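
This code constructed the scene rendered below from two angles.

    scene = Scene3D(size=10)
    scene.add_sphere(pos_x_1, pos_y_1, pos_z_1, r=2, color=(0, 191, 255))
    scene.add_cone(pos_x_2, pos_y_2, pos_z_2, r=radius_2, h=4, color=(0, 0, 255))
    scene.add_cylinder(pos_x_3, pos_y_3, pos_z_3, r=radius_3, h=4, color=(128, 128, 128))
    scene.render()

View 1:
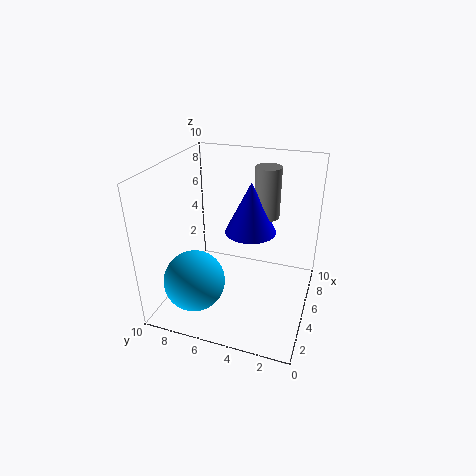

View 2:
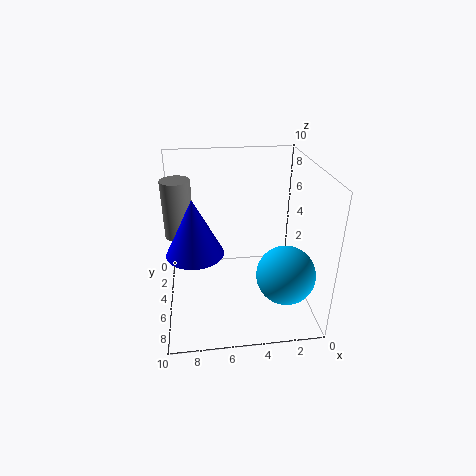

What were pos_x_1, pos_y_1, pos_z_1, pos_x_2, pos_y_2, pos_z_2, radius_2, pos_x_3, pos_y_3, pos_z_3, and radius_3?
pos_x_1 = 2, pos_y_1 = 7, pos_z_1 = 3, pos_x_2 = 8, pos_y_2 = 5, pos_z_2 = 4, radius_2 = 2, pos_x_3 = 9, pos_y_3 = 4, pos_z_3 = 5, radius_3 = 1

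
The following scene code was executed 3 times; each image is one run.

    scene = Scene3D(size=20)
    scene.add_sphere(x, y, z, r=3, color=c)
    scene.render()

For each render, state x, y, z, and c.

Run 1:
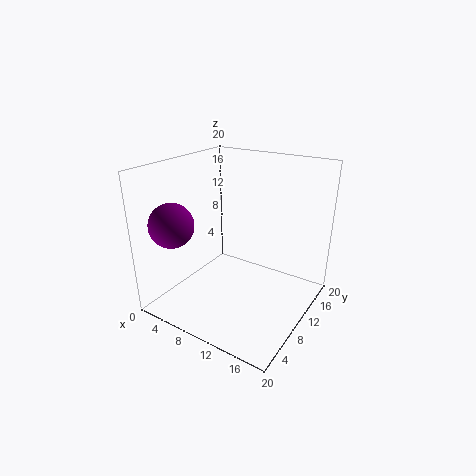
x = 3.5; y = 4; z = 12.5; c = 'purple'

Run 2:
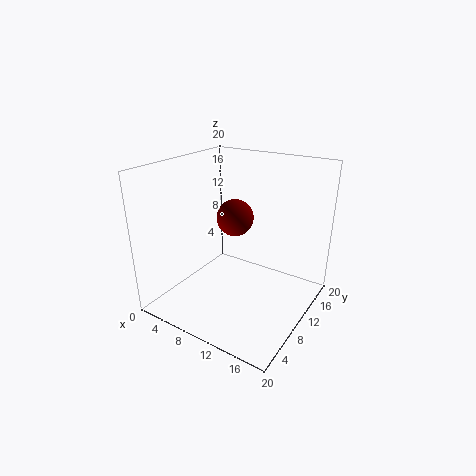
x = 5.25; y = 16.5; z = 9.75; c = 'maroon'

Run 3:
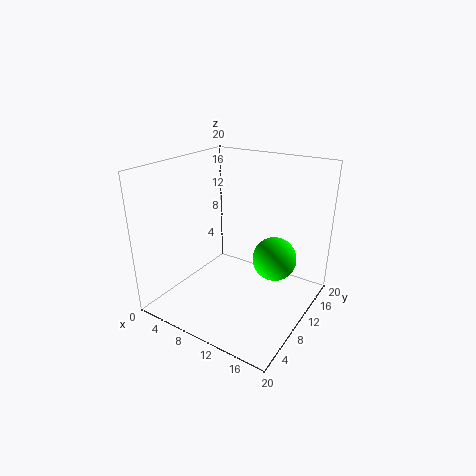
x = 15; y = 11.5; z = 7.5; c = 'lime'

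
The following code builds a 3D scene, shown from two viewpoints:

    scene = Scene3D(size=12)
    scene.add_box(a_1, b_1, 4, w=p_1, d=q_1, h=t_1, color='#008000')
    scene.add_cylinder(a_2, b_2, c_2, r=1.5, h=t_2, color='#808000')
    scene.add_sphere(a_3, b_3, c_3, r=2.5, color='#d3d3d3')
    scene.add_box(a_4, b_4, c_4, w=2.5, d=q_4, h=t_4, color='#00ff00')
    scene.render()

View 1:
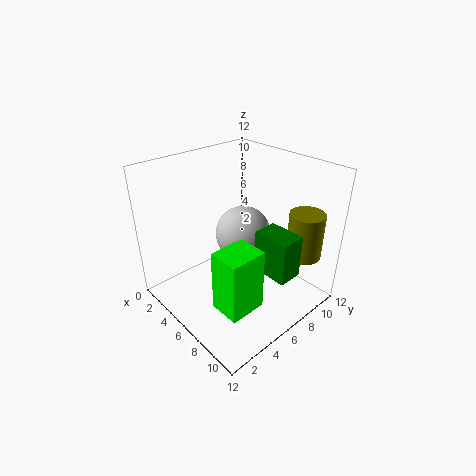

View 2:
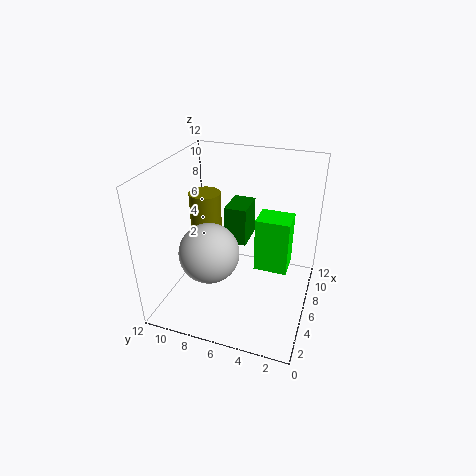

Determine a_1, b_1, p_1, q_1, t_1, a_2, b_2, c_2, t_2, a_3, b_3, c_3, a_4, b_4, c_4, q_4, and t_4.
a_1 = 8, b_1 = 6, p_1 = 3, q_1 = 2, t_1 = 3.5, a_2 = 9.5, b_2 = 10.5, c_2 = 4, t_2 = 4, a_3 = 4.5, b_3 = 8, c_3 = 5, a_4 = 7.5, b_4 = 2, c_4 = 2, q_4 = 3, t_4 = 5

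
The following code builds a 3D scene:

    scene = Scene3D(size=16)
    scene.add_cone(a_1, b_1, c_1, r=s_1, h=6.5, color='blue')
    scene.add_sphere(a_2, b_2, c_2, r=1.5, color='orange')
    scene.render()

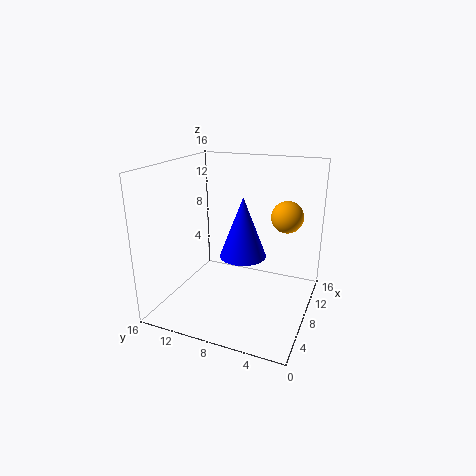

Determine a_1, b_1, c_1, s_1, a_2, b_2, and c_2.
a_1 = 7, b_1 = 7, c_1 = 6.5, s_1 = 2.5, a_2 = 5.5, b_2 = 2, c_2 = 12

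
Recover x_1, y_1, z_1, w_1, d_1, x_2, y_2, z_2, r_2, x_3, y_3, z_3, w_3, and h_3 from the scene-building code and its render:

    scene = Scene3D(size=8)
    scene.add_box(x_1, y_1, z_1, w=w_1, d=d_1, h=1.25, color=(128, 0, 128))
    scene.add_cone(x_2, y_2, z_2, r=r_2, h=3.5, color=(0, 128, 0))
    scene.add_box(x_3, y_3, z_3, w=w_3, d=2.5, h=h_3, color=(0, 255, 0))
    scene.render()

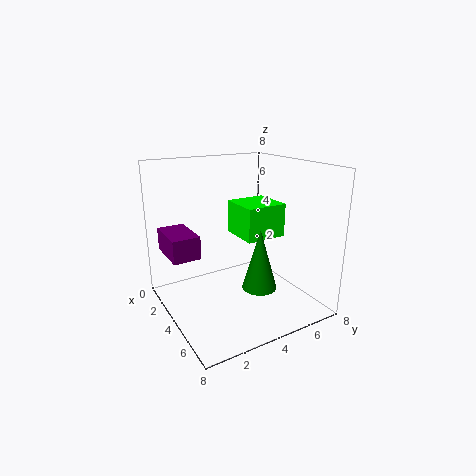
x_1 = 1.5
y_1 = 0.25
z_1 = 3.25
w_1 = 2.5
d_1 = 1.5
x_2 = 4.75
y_2 = 5
z_2 = 1
r_2 = 1
x_3 = 1.5
y_3 = 4.75
z_3 = 3.5
w_3 = 2.5
h_3 = 2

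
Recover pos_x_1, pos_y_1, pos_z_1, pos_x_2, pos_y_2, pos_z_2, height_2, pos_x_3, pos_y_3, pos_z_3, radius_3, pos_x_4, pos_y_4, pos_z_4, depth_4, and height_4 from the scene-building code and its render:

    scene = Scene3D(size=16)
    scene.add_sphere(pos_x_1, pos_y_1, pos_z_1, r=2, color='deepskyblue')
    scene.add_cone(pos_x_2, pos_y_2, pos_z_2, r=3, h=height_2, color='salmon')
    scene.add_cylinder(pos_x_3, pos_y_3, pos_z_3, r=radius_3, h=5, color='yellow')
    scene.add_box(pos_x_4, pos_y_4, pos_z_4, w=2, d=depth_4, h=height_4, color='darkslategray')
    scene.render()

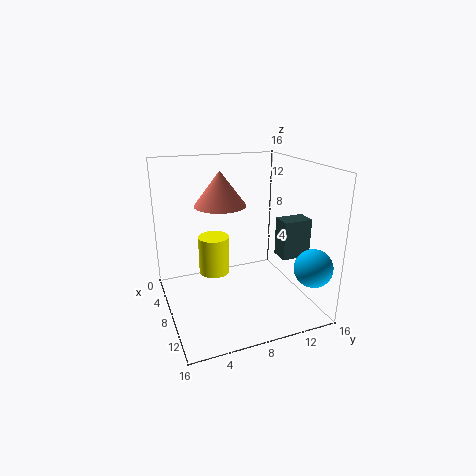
pos_x_1 = 14; pos_y_1 = 14; pos_z_1 = 6; pos_x_2 = 5; pos_y_2 = 7; pos_z_2 = 11; height_2 = 4; pos_x_3 = 2; pos_y_3 = 7; pos_z_3 = 1; radius_3 = 2; pos_x_4 = 11; pos_y_4 = 11; pos_z_4 = 7; depth_4 = 3; height_4 = 4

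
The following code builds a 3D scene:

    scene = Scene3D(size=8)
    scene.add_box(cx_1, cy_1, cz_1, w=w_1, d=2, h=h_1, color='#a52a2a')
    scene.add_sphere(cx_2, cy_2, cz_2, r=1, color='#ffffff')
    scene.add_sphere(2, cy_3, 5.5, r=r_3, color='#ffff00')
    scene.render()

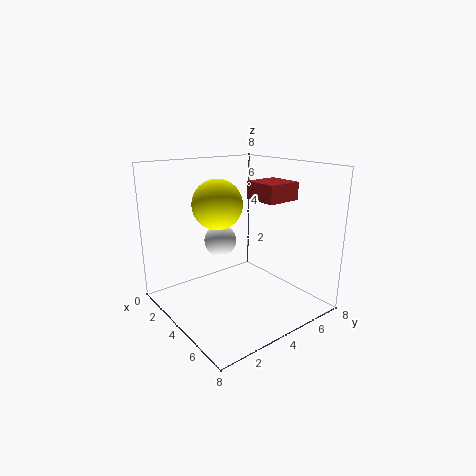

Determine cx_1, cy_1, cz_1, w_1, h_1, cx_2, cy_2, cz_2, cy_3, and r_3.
cx_1 = 3.5, cy_1 = 5, cz_1 = 6, w_1 = 2, h_1 = 1, cx_2 = 1.5, cy_2 = 4.5, cz_2 = 3, cy_3 = 4, r_3 = 1.5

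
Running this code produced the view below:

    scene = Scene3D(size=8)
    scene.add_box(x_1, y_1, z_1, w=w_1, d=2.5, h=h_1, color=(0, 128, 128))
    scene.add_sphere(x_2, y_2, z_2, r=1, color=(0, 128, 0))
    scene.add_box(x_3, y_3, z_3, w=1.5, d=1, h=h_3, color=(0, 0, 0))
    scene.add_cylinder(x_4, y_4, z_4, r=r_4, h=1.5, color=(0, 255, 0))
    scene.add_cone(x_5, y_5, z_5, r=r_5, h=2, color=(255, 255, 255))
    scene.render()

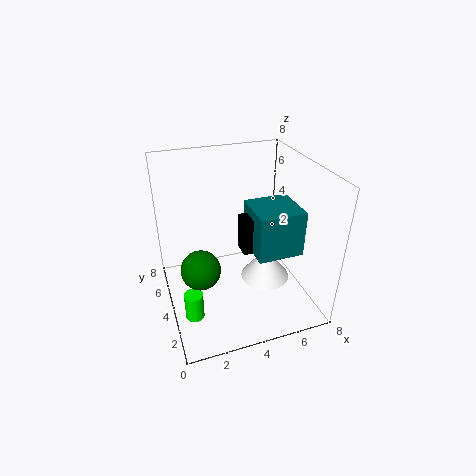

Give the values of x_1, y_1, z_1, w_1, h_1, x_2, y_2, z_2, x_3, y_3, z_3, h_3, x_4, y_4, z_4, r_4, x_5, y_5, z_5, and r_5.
x_1 = 4.5; y_1 = 2; z_1 = 3.5; w_1 = 2.5; h_1 = 2.5; x_2 = 1.5; y_2 = 2.5; z_2 = 3.5; x_3 = 4; y_3 = 3; z_3 = 3.5; h_3 = 2; x_4 = 1; y_4 = 2.5; z_4 = 0.5; r_4 = 0.5; x_5 = 6; y_5 = 4.5; z_5 = 0.5; r_5 = 1.5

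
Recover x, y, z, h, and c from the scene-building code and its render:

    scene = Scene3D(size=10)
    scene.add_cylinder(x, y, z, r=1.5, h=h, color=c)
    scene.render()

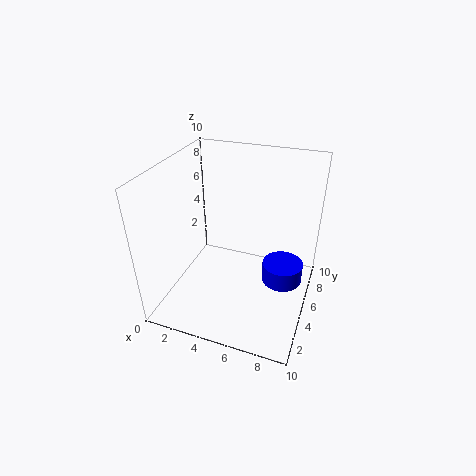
x = 8
y = 6.5
z = 1
h = 1.5
c = 'blue'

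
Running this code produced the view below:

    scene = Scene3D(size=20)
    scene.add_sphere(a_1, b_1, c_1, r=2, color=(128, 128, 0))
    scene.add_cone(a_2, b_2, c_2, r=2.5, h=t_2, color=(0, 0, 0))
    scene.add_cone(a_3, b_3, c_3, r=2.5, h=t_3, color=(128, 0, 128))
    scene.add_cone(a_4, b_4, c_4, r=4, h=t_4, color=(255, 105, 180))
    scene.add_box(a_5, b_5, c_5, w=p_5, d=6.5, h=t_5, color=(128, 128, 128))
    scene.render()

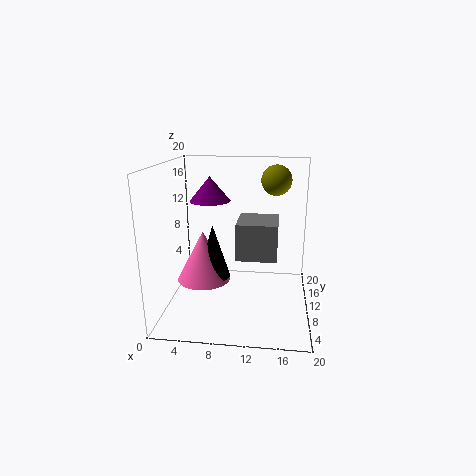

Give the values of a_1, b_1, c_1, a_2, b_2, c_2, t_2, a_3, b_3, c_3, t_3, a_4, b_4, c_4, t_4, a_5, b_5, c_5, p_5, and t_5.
a_1 = 15, b_1 = 10.5, c_1 = 18, a_2 = 6, b_2 = 12, c_2 = 3, t_2 = 8, a_3 = 7, b_3 = 6.5, c_3 = 16, t_3 = 3, a_4 = 4.5, b_4 = 12, c_4 = 2.5, t_4 = 7.5, a_5 = 9.5, b_5 = 11, c_5 = 6, p_5 = 6, t_5 = 5.5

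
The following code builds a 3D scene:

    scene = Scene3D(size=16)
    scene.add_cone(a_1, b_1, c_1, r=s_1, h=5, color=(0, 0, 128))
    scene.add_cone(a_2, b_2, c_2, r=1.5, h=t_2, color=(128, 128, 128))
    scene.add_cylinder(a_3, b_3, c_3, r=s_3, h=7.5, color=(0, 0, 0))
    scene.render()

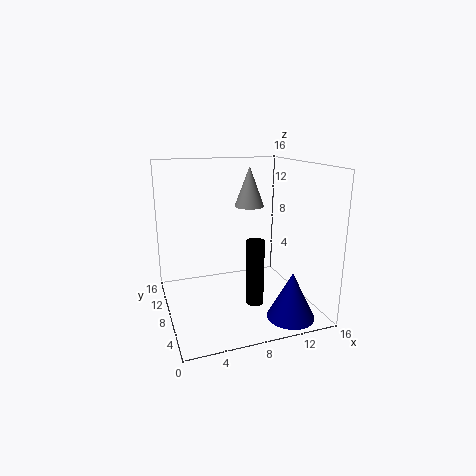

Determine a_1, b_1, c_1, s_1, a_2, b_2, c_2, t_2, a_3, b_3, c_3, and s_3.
a_1 = 12; b_1 = 2.5; c_1 = 0.5; s_1 = 2.5; a_2 = 8.5; b_2 = 6; c_2 = 12; t_2 = 4; a_3 = 9.5; b_3 = 6.5; c_3 = 0.5; s_3 = 1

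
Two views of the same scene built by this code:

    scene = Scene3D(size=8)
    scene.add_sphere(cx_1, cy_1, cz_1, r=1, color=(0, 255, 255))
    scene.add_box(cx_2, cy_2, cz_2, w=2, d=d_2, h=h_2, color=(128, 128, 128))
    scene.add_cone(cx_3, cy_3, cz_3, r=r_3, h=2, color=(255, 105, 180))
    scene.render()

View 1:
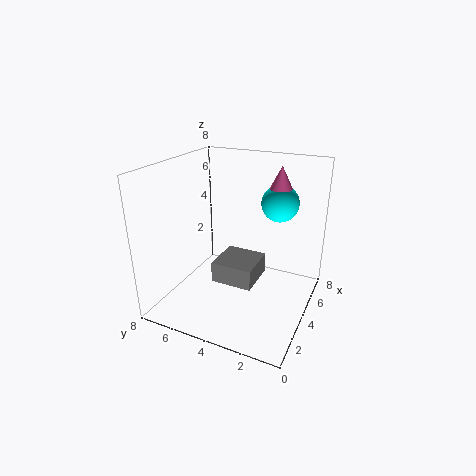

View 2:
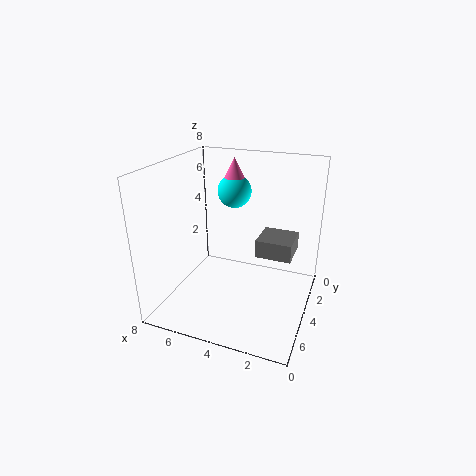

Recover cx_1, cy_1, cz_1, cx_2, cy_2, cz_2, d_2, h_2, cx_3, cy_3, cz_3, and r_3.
cx_1 = 5; cy_1 = 2; cz_1 = 6; cx_2 = 1; cy_2 = 2; cz_2 = 3; d_2 = 2; h_2 = 1; cx_3 = 5; cy_3 = 2; cz_3 = 6; r_3 = 1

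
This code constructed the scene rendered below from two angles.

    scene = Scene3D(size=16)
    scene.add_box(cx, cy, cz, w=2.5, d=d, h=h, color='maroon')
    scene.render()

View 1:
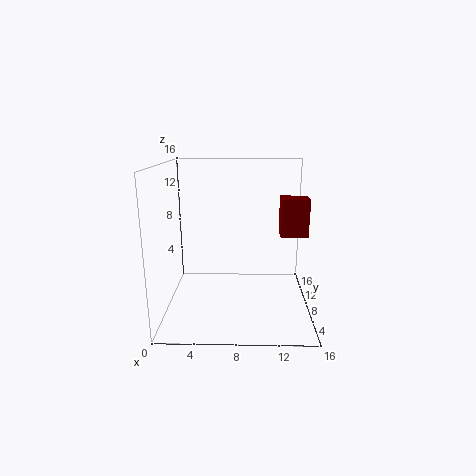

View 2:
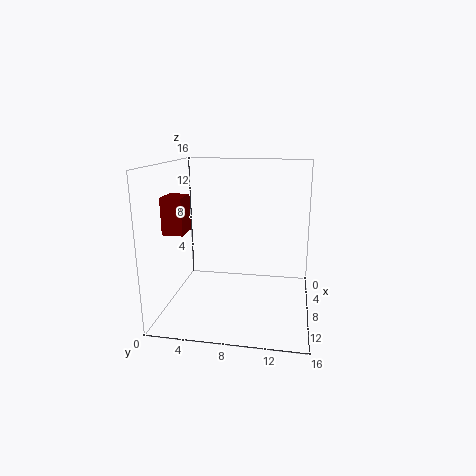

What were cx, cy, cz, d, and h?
cx = 12
cy = 2
cz = 10
d = 2
h = 3.5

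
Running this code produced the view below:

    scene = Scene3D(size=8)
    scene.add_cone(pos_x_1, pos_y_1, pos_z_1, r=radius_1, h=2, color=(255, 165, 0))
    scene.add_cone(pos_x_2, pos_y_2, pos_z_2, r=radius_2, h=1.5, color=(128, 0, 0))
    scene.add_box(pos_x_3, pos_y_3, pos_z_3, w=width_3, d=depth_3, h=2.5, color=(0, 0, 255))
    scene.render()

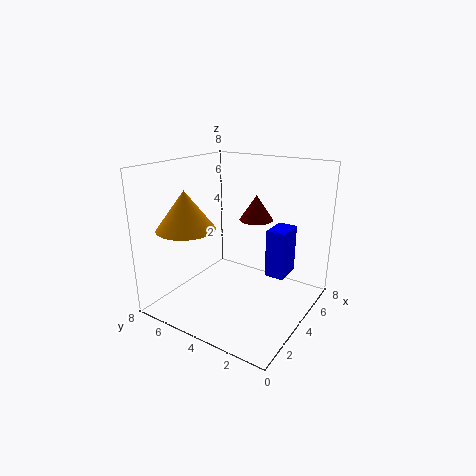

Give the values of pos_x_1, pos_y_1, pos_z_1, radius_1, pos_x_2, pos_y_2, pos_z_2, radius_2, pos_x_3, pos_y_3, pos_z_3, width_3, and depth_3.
pos_x_1 = 1.5; pos_y_1 = 5.5; pos_z_1 = 5; radius_1 = 1.5; pos_x_2 = 6; pos_y_2 = 4; pos_z_2 = 4.5; radius_2 = 1; pos_x_3 = 3.5; pos_y_3 = 1; pos_z_3 = 2.5; width_3 = 1.5; depth_3 = 1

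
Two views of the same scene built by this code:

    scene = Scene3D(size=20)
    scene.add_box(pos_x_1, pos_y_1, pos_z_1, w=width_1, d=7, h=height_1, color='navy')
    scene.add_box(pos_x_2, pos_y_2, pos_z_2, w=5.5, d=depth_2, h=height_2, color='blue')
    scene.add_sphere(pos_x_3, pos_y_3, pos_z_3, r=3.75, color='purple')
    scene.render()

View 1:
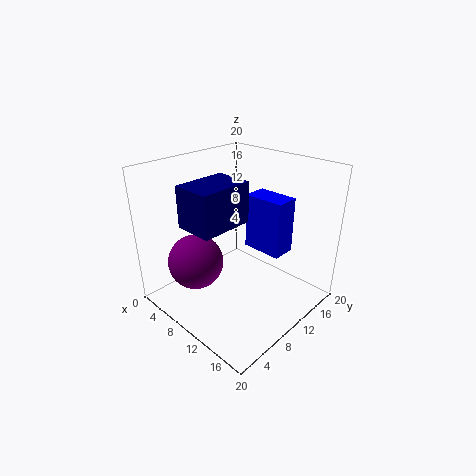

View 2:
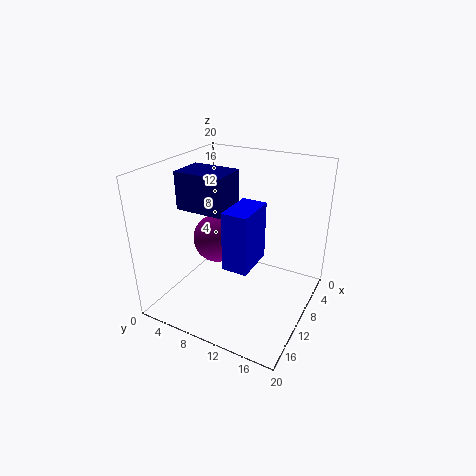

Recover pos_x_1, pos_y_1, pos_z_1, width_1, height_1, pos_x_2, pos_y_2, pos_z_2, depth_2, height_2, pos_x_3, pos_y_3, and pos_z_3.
pos_x_1 = 7.75, pos_y_1 = 2, pos_z_1 = 13.75, width_1 = 5, height_1 = 5.25, pos_x_2 = 10.5, pos_y_2 = 11, pos_z_2 = 8.75, depth_2 = 3.25, height_2 = 7.5, pos_x_3 = 7, pos_y_3 = 4.75, pos_z_3 = 7.25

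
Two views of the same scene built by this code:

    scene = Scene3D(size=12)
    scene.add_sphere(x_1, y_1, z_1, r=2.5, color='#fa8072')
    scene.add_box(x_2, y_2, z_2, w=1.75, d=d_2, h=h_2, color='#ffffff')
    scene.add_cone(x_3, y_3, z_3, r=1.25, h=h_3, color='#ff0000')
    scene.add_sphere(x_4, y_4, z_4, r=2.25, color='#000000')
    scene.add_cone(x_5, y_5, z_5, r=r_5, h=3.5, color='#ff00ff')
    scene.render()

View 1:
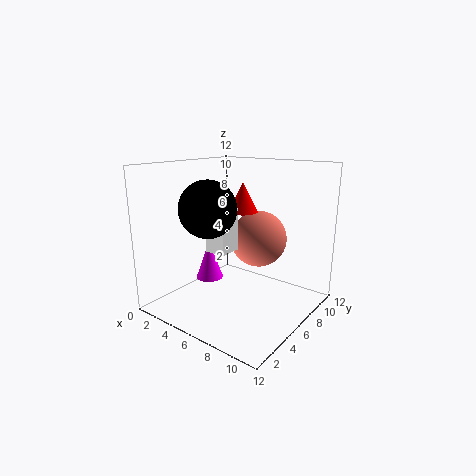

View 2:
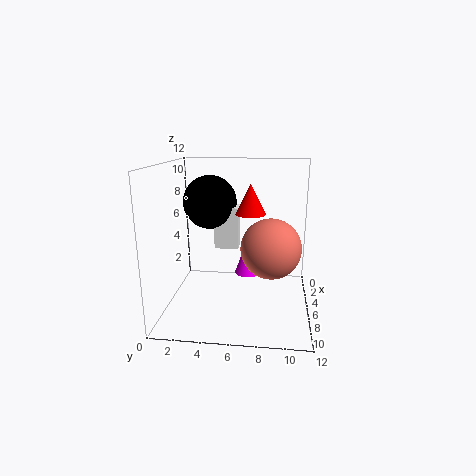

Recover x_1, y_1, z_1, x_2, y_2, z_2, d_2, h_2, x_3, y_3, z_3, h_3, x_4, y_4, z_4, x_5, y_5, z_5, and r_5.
x_1 = 6.25, y_1 = 8.75, z_1 = 5.25, x_2 = 4.25, y_2 = 4, z_2 = 5, d_2 = 2, h_2 = 3.5, x_3 = 5.75, y_3 = 7, z_3 = 8, h_3 = 2.5, x_4 = 5, y_4 = 3.5, z_4 = 8.75, x_5 = 2.25, y_5 = 6.5, z_5 = 1.25, r_5 = 1.25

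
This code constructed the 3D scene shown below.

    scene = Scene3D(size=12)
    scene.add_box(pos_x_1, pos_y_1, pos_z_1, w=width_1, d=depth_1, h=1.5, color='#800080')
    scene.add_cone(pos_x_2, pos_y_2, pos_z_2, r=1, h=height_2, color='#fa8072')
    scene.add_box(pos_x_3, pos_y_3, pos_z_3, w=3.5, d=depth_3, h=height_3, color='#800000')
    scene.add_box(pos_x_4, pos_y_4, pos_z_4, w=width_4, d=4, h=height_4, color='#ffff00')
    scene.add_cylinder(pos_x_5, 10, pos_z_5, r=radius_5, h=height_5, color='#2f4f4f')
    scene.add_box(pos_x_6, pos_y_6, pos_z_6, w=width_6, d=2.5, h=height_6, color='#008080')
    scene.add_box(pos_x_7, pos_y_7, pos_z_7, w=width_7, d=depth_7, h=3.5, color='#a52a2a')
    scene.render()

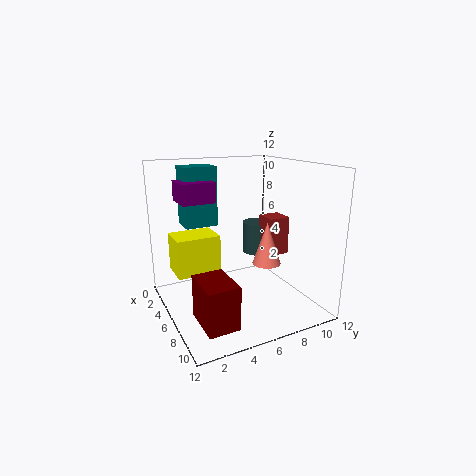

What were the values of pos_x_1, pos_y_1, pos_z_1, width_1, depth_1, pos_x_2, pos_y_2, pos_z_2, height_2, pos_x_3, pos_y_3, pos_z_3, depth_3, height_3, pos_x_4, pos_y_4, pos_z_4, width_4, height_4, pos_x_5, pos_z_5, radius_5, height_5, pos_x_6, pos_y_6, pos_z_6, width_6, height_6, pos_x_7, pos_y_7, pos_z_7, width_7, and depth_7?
pos_x_1 = 5, pos_y_1 = 1, pos_z_1 = 9.5, width_1 = 2.5, depth_1 = 2.5, pos_x_2 = 10.5, pos_y_2 = 6, pos_z_2 = 5.5, height_2 = 3, pos_x_3 = 7, pos_y_3 = 1.5, pos_z_3 = 0.5, depth_3 = 2.5, height_3 = 3.5, pos_x_4 = 0.5, pos_y_4 = 1.5, pos_z_4 = 2, width_4 = 3, height_4 = 3.5, pos_x_5 = 2.5, pos_z_5 = 3, radius_5 = 1.5, height_5 = 3, pos_x_6 = 4.5, pos_y_6 = 1.5, pos_z_6 = 7.5, width_6 = 2, height_6 = 4.5, pos_x_7 = 3.5, pos_y_7 = 9.5, pos_z_7 = 3.5, width_7 = 2, depth_7 = 2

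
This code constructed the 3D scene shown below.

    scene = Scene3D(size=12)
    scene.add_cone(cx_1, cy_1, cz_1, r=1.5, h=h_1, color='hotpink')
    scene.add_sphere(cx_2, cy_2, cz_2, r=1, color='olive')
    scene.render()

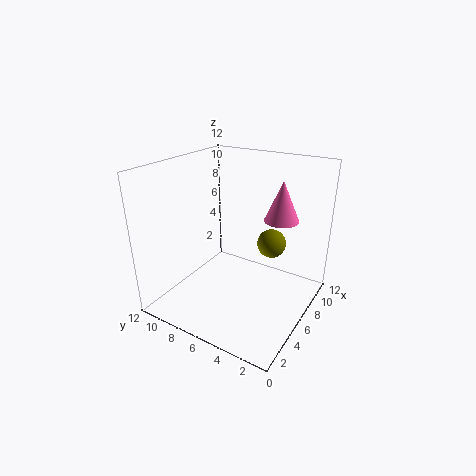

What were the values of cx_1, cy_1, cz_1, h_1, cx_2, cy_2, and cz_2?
cx_1 = 9; cy_1 = 3.5; cz_1 = 7; h_1 = 3.5; cx_2 = 4; cy_2 = 2; cz_2 = 7.5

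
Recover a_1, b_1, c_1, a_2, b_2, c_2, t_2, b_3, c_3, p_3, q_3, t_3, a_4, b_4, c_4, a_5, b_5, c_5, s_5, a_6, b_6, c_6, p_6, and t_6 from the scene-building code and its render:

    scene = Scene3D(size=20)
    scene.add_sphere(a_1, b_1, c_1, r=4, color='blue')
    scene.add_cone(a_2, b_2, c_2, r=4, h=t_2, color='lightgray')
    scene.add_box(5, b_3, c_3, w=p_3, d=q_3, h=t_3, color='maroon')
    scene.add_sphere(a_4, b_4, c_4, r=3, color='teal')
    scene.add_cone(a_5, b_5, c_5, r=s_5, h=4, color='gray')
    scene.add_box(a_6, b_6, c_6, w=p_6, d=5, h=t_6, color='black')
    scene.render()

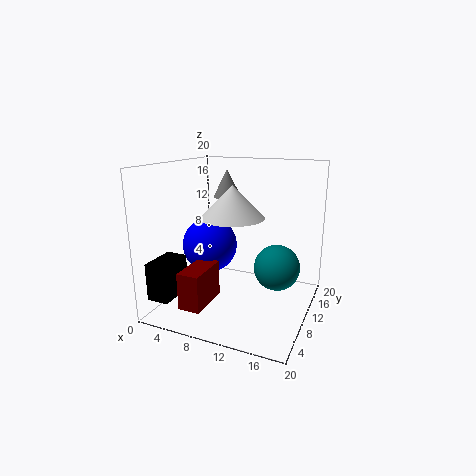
a_1 = 5
b_1 = 11
c_1 = 8
a_2 = 11
b_2 = 6
c_2 = 14
t_2 = 4
b_3 = 2
c_3 = 2
p_3 = 3
q_3 = 6
t_3 = 5
a_4 = 16
b_4 = 9
c_4 = 7
a_5 = 7
b_5 = 13
c_5 = 15
s_5 = 2
a_6 = 1
b_6 = 1
c_6 = 3
p_6 = 3
t_6 = 5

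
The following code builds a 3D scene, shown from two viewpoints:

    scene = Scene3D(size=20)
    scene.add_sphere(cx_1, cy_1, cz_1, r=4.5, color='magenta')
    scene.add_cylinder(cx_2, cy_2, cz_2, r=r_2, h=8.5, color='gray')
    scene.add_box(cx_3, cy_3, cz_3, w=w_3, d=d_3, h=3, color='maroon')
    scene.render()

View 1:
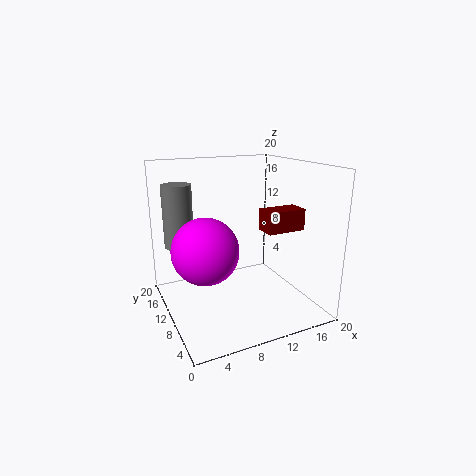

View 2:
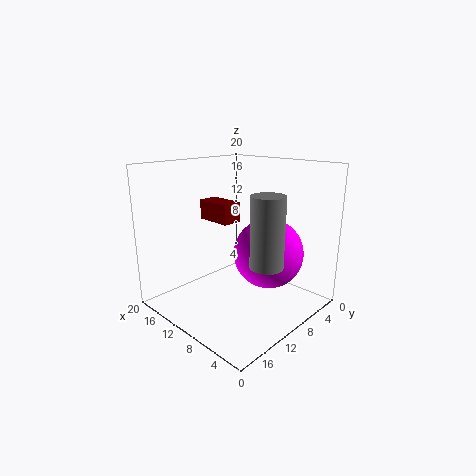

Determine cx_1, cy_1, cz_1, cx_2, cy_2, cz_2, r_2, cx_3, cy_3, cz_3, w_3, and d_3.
cx_1 = 5, cy_1 = 9.5, cz_1 = 9, cx_2 = 2.5, cy_2 = 13, cz_2 = 9, r_2 = 2, cx_3 = 13, cy_3 = 6.5, cz_3 = 11, w_3 = 5.5, d_3 = 3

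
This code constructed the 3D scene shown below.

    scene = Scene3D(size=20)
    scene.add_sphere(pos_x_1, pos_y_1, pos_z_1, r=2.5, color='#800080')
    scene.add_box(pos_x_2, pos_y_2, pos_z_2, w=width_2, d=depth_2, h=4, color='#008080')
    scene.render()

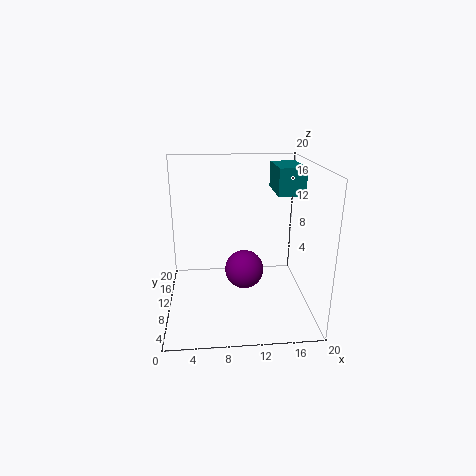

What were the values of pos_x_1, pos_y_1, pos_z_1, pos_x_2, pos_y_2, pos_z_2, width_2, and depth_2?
pos_x_1 = 10.5; pos_y_1 = 6.5; pos_z_1 = 7; pos_x_2 = 16; pos_y_2 = 12.5; pos_z_2 = 15; width_2 = 4; depth_2 = 7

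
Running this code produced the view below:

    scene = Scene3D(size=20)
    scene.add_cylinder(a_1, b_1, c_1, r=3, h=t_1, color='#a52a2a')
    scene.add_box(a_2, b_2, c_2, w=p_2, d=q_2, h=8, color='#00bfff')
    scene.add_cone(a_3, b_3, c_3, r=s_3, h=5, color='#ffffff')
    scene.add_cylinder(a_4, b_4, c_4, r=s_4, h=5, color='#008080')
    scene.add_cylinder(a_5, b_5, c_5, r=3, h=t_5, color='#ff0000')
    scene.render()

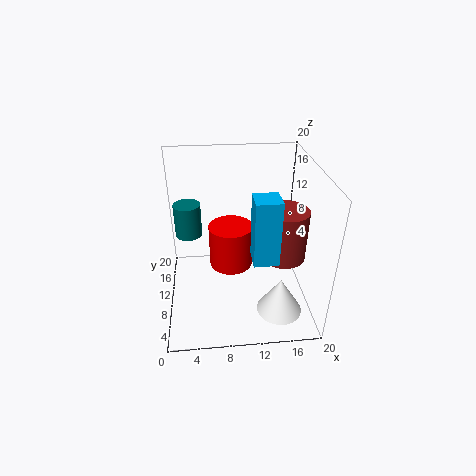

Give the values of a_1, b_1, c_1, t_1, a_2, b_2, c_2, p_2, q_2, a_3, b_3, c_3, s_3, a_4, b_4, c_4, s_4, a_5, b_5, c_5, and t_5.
a_1 = 16
b_1 = 8
c_1 = 8
t_1 = 7
a_2 = 11
b_2 = 2
c_2 = 11
p_2 = 3
q_2 = 3
a_3 = 15
b_3 = 4
c_3 = 2
s_3 = 3
a_4 = 3
b_4 = 15
c_4 = 8
s_4 = 2
a_5 = 9
b_5 = 10
c_5 = 6
t_5 = 6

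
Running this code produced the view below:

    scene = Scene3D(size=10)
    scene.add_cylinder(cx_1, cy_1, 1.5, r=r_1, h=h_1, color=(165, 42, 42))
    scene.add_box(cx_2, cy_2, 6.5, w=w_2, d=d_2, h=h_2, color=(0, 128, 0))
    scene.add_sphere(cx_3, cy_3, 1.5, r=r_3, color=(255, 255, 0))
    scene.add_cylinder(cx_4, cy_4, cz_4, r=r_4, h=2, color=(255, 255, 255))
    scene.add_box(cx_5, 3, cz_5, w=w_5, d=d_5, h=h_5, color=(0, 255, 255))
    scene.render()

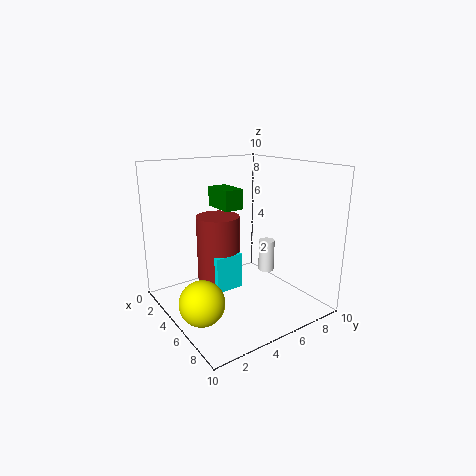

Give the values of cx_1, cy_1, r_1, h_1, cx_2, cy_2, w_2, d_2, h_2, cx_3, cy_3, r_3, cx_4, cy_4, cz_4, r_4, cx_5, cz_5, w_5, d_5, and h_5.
cx_1 = 4, cy_1 = 4, r_1 = 1.5, h_1 = 5, cx_2 = 1, cy_2 = 5, w_2 = 2.5, d_2 = 1.5, h_2 = 1.5, cx_3 = 6, cy_3 = 1.5, r_3 = 1.5, cx_4 = 7.5, cy_4 = 5.5, cz_4 = 3.5, r_4 = 0.5, cx_5 = 3, cz_5 = 1.5, w_5 = 2.5, d_5 = 2, h_5 = 2.5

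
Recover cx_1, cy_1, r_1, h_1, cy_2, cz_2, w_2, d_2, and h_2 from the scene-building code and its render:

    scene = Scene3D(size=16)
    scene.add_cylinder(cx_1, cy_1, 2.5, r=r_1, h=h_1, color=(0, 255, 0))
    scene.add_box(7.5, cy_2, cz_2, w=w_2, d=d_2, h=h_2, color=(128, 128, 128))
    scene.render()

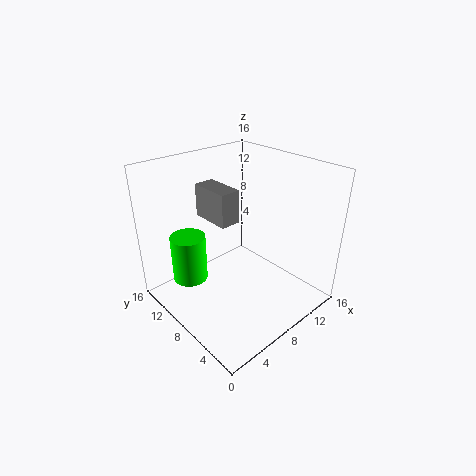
cx_1 = 4
cy_1 = 12
r_1 = 2
h_1 = 5.5
cy_2 = 10
cz_2 = 8.5
w_2 = 2.5
d_2 = 5
h_2 = 4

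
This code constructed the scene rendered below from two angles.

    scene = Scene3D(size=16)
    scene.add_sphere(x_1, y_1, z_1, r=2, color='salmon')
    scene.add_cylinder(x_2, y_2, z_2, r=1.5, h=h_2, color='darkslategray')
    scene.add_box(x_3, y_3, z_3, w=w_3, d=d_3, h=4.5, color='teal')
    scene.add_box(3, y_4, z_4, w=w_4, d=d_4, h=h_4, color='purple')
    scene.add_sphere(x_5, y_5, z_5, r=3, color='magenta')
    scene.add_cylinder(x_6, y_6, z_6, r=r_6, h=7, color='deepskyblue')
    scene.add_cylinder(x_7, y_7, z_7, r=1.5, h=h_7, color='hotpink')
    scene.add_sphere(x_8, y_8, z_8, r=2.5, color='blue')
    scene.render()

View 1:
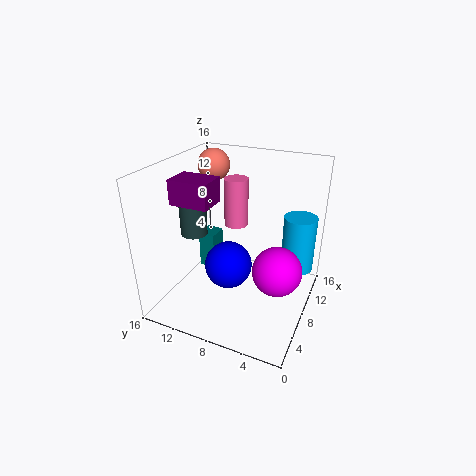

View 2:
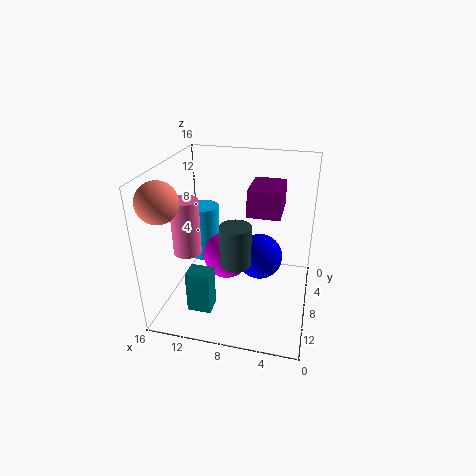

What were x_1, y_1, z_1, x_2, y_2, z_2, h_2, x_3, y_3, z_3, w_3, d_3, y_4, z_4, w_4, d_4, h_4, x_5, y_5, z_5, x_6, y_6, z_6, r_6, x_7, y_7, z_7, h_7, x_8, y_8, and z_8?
x_1 = 14
y_1 = 14
z_1 = 14
x_2 = 7
y_2 = 13
z_2 = 8
h_2 = 4
x_3 = 9.5
y_3 = 12
z_3 = 2
w_3 = 2.5
d_3 = 2
y_4 = 9
z_4 = 13
w_4 = 3
d_4 = 4
h_4 = 2.5
x_5 = 10.5
y_5 = 4
z_5 = 3
x_6 = 14
y_6 = 2.5
z_6 = 2
r_6 = 2
x_7 = 13
y_7 = 10.5
z_7 = 7
h_7 = 6
x_8 = 5.5
y_8 = 8
z_8 = 6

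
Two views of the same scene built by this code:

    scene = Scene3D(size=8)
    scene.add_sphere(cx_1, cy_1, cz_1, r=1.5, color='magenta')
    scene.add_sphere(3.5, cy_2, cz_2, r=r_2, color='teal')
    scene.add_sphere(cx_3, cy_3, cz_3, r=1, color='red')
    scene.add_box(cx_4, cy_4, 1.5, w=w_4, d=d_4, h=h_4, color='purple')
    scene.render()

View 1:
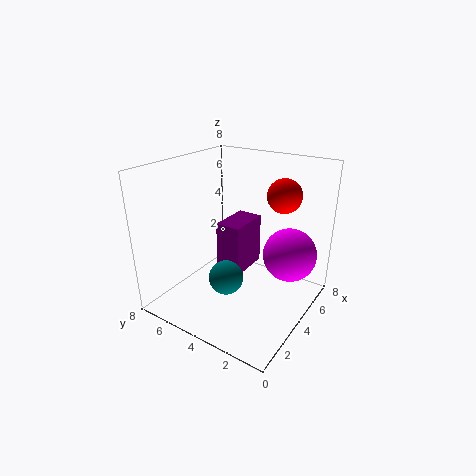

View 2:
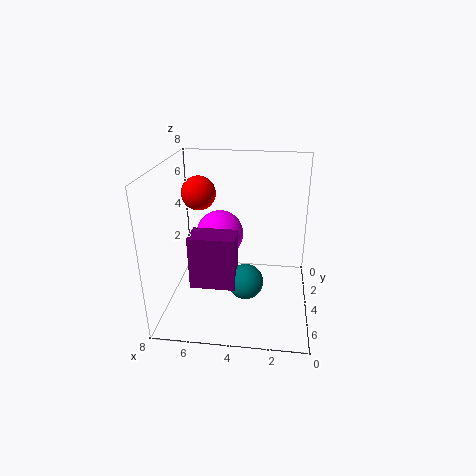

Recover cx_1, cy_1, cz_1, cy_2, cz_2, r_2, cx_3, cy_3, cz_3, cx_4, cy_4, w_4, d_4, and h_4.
cx_1 = 5.5, cy_1 = 1.5, cz_1 = 3, cy_2 = 4.5, cz_2 = 1.5, r_2 = 1, cx_3 = 6.5, cy_3 = 2.5, cz_3 = 6, cx_4 = 4, cy_4 = 4, w_4 = 2.5, d_4 = 1.5, h_4 = 3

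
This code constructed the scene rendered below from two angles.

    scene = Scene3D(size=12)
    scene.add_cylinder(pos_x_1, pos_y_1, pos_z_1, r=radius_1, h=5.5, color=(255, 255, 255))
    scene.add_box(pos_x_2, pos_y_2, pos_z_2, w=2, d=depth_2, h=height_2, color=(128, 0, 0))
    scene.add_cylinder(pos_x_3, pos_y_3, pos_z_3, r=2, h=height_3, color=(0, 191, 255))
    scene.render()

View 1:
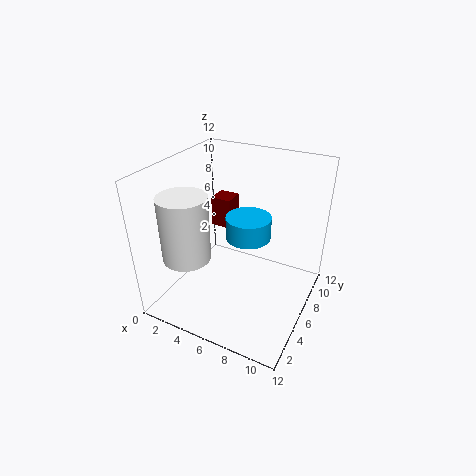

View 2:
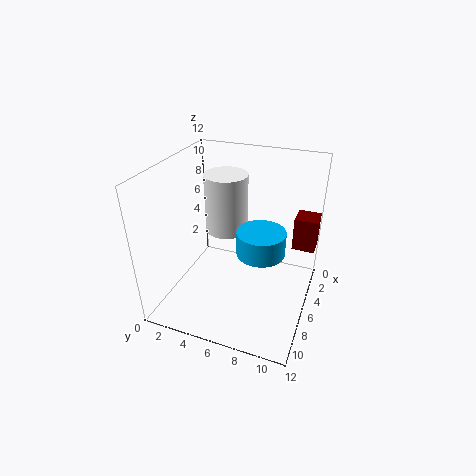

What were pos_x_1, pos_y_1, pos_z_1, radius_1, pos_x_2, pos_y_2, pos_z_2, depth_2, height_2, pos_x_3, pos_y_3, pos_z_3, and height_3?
pos_x_1 = 2.5
pos_y_1 = 3.5
pos_z_1 = 4.5
radius_1 = 2
pos_x_2 = 1
pos_y_2 = 10
pos_z_2 = 4
depth_2 = 2
height_2 = 3
pos_x_3 = 6
pos_y_3 = 8
pos_z_3 = 5
height_3 = 2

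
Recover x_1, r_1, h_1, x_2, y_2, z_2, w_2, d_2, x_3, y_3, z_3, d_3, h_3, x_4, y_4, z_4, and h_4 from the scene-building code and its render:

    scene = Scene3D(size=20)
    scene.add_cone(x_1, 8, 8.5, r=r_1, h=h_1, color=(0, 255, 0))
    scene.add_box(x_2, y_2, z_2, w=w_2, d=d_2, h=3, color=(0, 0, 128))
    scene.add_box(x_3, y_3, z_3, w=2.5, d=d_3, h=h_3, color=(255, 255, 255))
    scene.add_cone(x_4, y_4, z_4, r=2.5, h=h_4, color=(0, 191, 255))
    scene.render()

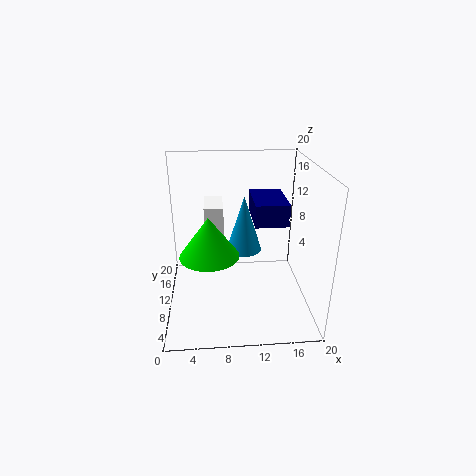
x_1 = 6, r_1 = 4, h_1 = 5.5, x_2 = 12, y_2 = 7.5, z_2 = 12.5, w_2 = 4.5, d_2 = 7, x_3 = 5.5, y_3 = 8.5, z_3 = 7, d_3 = 5, h_3 = 8, x_4 = 11, y_4 = 11.5, z_4 = 7.5, h_4 = 8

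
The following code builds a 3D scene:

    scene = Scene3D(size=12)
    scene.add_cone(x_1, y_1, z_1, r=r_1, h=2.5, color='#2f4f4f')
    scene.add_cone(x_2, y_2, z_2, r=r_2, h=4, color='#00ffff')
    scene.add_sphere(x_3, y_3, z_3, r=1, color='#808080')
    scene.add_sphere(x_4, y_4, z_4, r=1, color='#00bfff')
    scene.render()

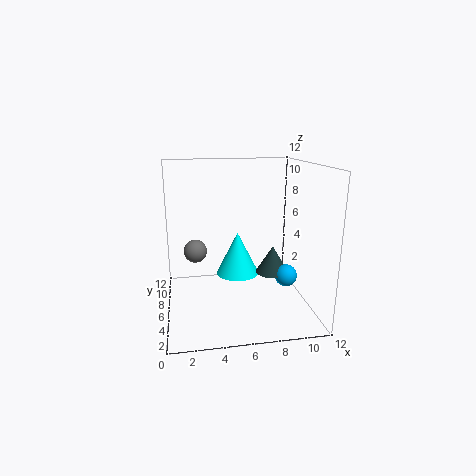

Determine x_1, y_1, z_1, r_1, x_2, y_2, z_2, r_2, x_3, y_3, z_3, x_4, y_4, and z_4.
x_1 = 9.5; y_1 = 7.5; z_1 = 2; r_1 = 1.5; x_2 = 6.5; y_2 = 9; z_2 = 1.5; r_2 = 2; x_3 = 2.5; y_3 = 7.5; z_3 = 4.5; x_4 = 10.5; y_4 = 6.5; z_4 = 2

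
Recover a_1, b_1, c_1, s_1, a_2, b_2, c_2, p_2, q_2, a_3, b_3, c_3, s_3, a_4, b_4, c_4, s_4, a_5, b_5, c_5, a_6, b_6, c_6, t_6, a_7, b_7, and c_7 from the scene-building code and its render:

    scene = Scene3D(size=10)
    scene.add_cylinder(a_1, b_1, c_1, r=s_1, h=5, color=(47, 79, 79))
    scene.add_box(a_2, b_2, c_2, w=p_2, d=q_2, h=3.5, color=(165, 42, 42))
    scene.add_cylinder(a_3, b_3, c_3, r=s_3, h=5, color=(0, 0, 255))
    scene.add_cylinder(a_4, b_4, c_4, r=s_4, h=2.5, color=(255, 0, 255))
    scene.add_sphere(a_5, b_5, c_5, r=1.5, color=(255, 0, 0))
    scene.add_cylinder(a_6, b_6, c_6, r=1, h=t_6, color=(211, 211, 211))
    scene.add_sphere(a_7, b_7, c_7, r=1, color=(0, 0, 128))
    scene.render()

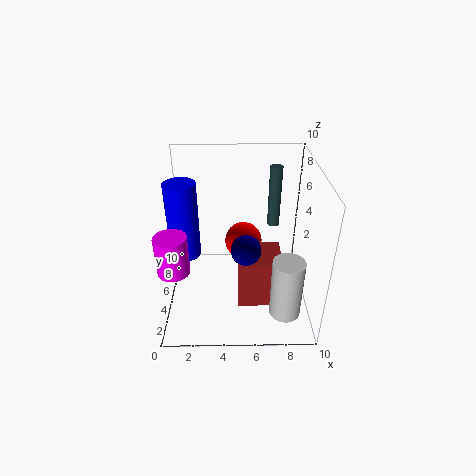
a_1 = 8; b_1 = 9.5; c_1 = 3.5; s_1 = 0.5; a_2 = 5; b_2 = 3; c_2 = 0.5; p_2 = 3; q_2 = 3; a_3 = 1.5; b_3 = 4; c_3 = 4.5; s_3 = 1; a_4 = 1; b_4 = 2; c_4 = 4.5; s_4 = 1; a_5 = 5.5; b_5 = 8.5; c_5 = 2.5; a_6 = 8; b_6 = 1.5; c_6 = 1.5; t_6 = 4; a_7 = 5.5; b_7 = 3.5; c_7 = 5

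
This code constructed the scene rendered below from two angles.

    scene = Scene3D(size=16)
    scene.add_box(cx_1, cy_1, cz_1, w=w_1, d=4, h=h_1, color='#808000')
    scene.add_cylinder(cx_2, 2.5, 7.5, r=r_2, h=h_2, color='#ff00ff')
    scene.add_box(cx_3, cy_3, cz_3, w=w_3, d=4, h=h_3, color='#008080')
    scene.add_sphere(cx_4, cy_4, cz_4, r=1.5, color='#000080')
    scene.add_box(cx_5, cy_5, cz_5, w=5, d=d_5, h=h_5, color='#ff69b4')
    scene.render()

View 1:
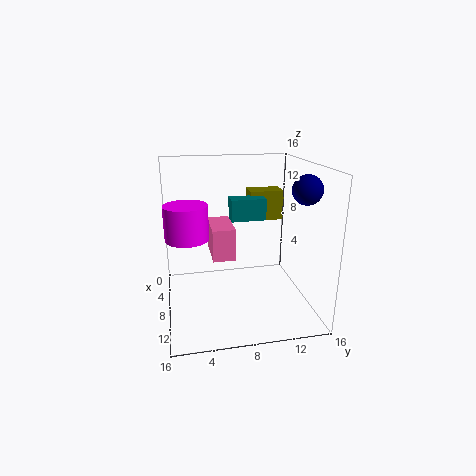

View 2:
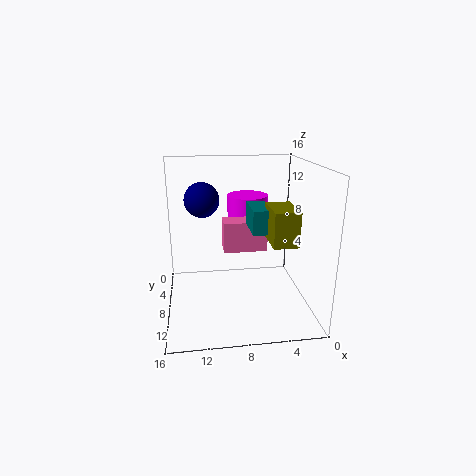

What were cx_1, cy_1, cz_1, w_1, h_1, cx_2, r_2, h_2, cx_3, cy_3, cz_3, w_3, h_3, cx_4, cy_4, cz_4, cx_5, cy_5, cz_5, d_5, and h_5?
cx_1 = 3, cy_1 = 10, cz_1 = 9, w_1 = 2.5, h_1 = 3.5, cx_2 = 6, r_2 = 2.5, h_2 = 4, cx_3 = 5, cy_3 = 7.5, cz_3 = 9.5, w_3 = 2, h_3 = 2.5, cx_4 = 12, cy_4 = 14, cz_4 = 14, cx_5 = 4.5, cy_5 = 5, cz_5 = 6, d_5 = 2.5, h_5 = 3.5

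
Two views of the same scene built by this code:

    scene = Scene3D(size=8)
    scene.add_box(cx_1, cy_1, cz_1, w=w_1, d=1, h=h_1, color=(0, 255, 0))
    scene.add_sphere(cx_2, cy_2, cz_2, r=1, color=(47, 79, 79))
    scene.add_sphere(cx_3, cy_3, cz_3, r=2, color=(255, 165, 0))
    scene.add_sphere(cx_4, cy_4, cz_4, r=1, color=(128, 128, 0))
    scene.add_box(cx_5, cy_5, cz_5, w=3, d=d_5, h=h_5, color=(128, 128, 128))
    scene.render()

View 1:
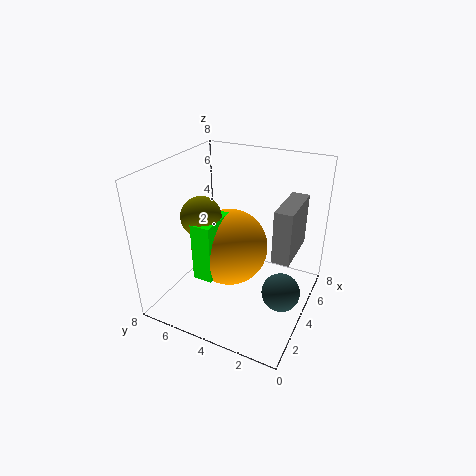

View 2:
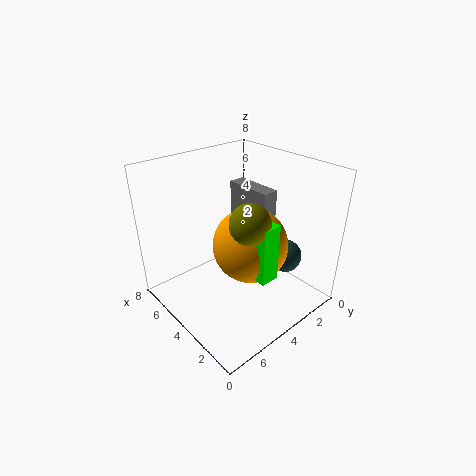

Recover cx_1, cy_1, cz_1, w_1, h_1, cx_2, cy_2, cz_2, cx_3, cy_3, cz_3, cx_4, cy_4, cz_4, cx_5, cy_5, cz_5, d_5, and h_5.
cx_1 = 1
cy_1 = 4
cz_1 = 3
w_1 = 2
h_1 = 3
cx_2 = 3
cy_2 = 1
cz_2 = 2
cx_3 = 3
cy_3 = 4
cz_3 = 4
cx_4 = 2
cy_4 = 5
cz_4 = 6
cx_5 = 4
cy_5 = 1
cz_5 = 3
d_5 = 1
h_5 = 3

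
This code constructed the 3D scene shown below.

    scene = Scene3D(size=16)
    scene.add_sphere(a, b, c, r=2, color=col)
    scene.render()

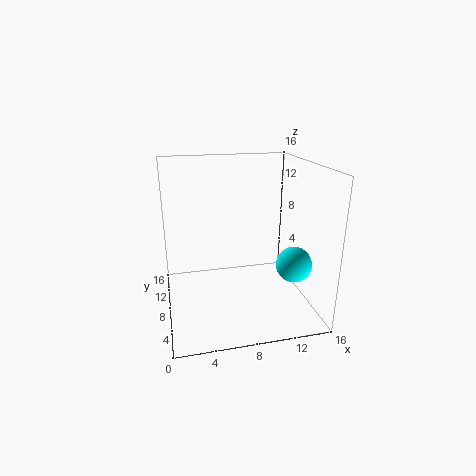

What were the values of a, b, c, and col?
a = 14; b = 6; c = 5; col = 'cyan'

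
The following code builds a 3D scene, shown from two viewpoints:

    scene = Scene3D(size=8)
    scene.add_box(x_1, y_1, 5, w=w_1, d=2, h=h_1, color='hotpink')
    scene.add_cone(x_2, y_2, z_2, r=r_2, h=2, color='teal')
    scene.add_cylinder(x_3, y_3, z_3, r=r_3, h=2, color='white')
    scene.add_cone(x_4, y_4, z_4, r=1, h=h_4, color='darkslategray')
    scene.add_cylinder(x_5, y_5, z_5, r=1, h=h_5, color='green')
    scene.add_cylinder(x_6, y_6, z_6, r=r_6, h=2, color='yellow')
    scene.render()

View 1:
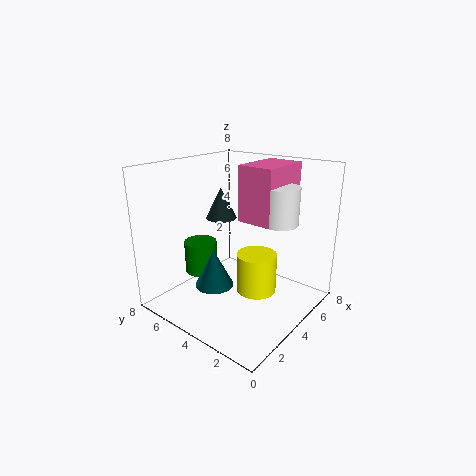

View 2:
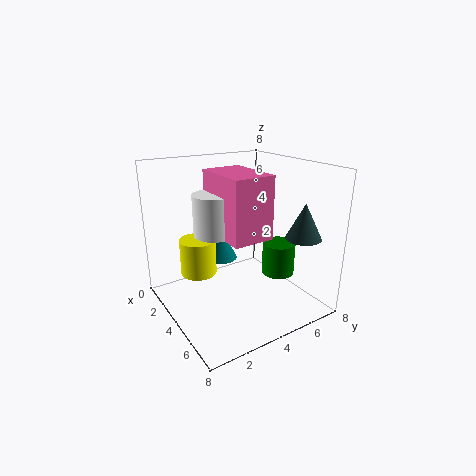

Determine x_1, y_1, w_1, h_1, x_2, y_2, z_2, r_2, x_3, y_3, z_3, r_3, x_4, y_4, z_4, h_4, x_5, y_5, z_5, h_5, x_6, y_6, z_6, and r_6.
x_1 = 4, y_1 = 2, w_1 = 3, h_1 = 3, x_2 = 2, y_2 = 4, z_2 = 2, r_2 = 1, x_3 = 5, y_3 = 2, z_3 = 5, r_3 = 1, x_4 = 6, y_4 = 7, z_4 = 4, h_4 = 2, x_5 = 4, y_5 = 7, z_5 = 1, h_5 = 2, x_6 = 3, y_6 = 2, z_6 = 2, r_6 = 1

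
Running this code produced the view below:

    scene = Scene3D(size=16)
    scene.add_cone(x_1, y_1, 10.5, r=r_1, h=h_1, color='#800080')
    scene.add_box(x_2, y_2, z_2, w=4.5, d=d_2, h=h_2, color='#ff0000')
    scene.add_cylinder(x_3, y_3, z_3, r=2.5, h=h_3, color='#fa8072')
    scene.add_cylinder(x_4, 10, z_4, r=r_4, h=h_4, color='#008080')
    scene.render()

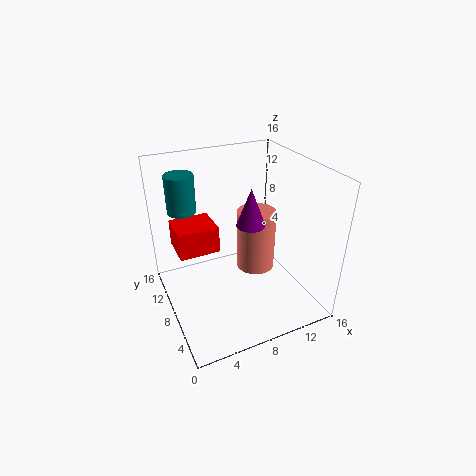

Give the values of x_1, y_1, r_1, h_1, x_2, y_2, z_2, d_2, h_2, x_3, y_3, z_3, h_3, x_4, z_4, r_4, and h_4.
x_1 = 8.5
y_1 = 6
r_1 = 1.5
h_1 = 4
x_2 = 1.5
y_2 = 8.5
z_2 = 6.5
d_2 = 4
h_2 = 3
x_3 = 12.5
y_3 = 12
z_3 = 0.5
h_3 = 8
x_4 = 2.5
z_4 = 11.5
r_4 = 1.5
h_4 = 4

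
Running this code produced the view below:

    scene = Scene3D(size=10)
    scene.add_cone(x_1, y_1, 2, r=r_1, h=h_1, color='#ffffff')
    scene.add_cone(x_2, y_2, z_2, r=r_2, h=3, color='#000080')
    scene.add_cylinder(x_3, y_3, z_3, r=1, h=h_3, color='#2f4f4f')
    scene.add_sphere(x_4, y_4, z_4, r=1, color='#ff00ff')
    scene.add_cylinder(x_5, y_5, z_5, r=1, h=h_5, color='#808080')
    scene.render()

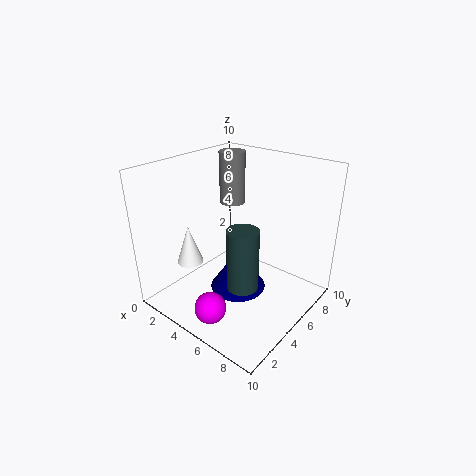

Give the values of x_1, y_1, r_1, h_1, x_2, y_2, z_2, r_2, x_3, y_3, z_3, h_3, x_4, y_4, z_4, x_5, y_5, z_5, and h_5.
x_1 = 1
y_1 = 4
r_1 = 1
h_1 = 3
x_2 = 5
y_2 = 5
z_2 = 1
r_2 = 2
x_3 = 7
y_3 = 3
z_3 = 3
h_3 = 4
x_4 = 6
y_4 = 1
z_4 = 2
x_5 = 2
y_5 = 8
z_5 = 6
h_5 = 4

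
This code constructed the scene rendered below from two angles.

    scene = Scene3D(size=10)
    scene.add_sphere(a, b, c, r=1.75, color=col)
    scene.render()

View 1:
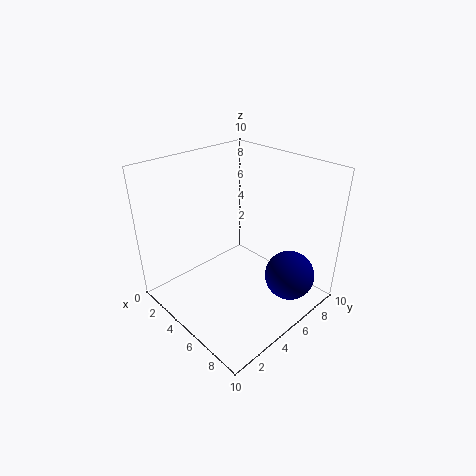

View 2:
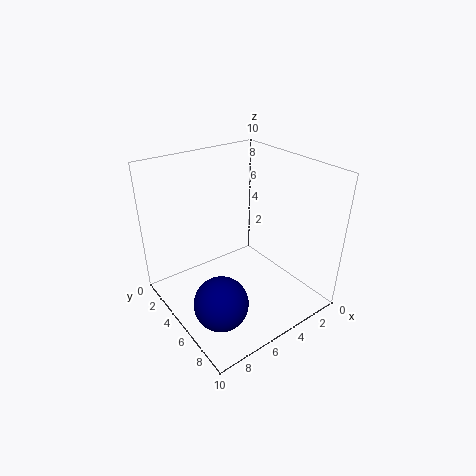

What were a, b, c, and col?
a = 8, b = 7.25, c = 2.25, col = 'navy'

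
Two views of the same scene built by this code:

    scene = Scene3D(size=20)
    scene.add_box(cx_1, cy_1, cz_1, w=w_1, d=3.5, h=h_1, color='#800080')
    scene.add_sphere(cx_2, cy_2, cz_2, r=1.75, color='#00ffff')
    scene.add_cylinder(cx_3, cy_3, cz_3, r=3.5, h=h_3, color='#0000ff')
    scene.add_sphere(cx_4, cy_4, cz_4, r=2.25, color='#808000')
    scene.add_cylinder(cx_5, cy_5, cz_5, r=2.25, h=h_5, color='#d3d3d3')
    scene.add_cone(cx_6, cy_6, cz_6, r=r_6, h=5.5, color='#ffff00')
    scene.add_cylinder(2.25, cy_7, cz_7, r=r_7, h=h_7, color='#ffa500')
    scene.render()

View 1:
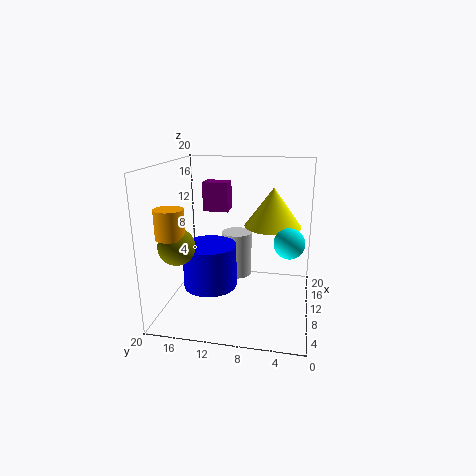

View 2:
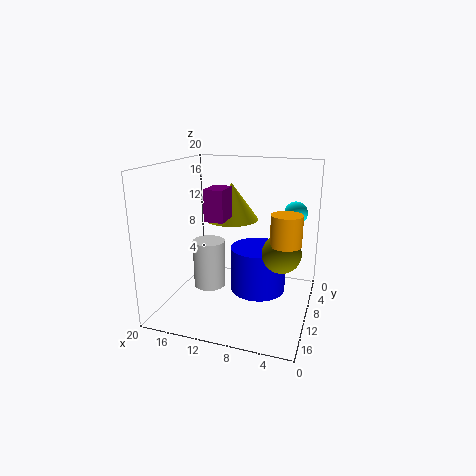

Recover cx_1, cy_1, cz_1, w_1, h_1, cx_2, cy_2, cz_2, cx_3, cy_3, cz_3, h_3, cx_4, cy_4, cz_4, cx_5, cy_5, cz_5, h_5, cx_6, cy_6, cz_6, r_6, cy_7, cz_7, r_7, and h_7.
cx_1 = 10.25, cy_1 = 11.5, cz_1 = 13.5, w_1 = 2.5, h_1 = 4, cx_2 = 3.25, cy_2 = 2.75, cz_2 = 12.25, cx_3 = 6.25, cy_3 = 13, cz_3 = 4.5, h_3 = 5.75, cx_4 = 2.75, cy_4 = 16, cz_4 = 11, cx_5 = 14, cy_5 = 11, cz_5 = 2.75, h_5 = 6.75, cx_6 = 12.5, cy_6 = 5.5, cz_6 = 11.25, r_6 = 4, cy_7 = 16.5, cz_7 = 12.25, r_7 = 1.75, h_7 = 3.5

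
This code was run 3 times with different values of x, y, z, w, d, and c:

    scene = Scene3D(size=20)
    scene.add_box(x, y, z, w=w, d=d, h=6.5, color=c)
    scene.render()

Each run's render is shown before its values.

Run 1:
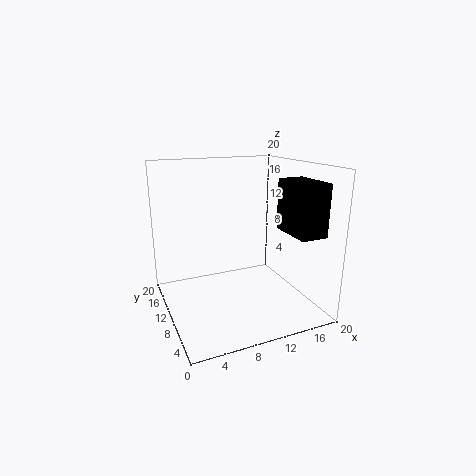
x = 14; y = 0.5; z = 12; w = 3.5; d = 6; c = 'black'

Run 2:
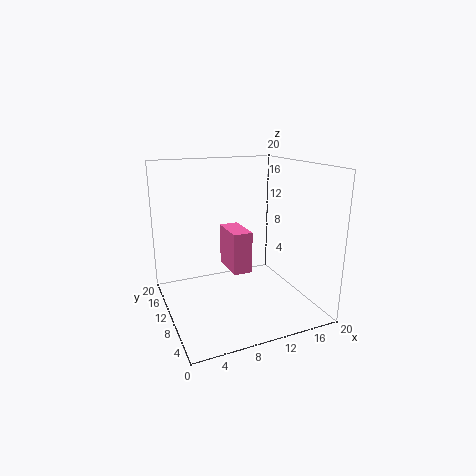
x = 10.5; y = 12.5; z = 3; w = 3; d = 6; c = 'hotpink'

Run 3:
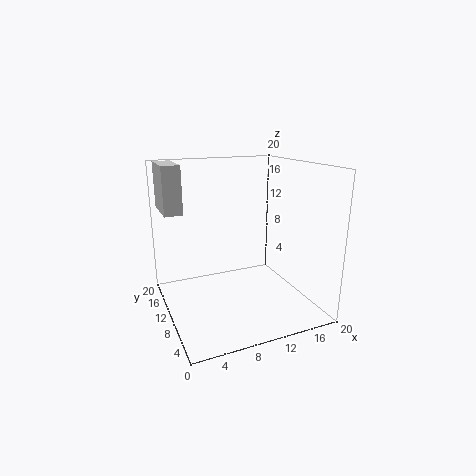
x = 0.5; y = 12; z = 13.5; w = 2.5; d = 6.5; c = 'lightgray'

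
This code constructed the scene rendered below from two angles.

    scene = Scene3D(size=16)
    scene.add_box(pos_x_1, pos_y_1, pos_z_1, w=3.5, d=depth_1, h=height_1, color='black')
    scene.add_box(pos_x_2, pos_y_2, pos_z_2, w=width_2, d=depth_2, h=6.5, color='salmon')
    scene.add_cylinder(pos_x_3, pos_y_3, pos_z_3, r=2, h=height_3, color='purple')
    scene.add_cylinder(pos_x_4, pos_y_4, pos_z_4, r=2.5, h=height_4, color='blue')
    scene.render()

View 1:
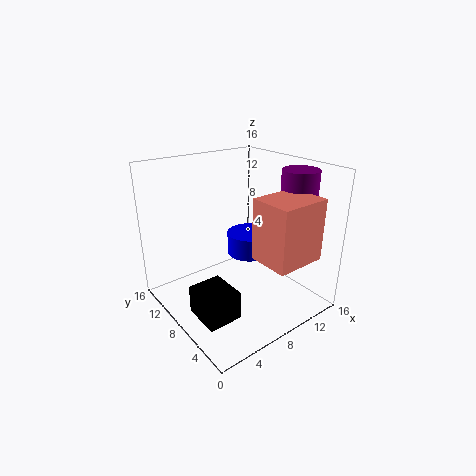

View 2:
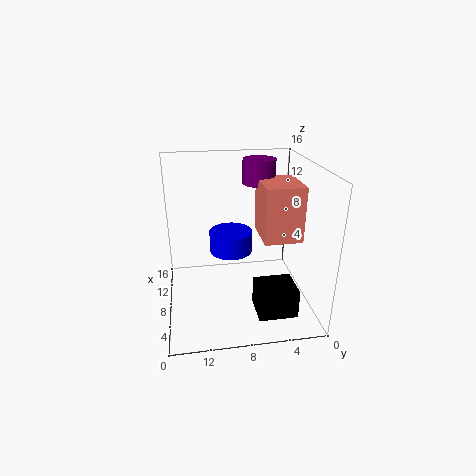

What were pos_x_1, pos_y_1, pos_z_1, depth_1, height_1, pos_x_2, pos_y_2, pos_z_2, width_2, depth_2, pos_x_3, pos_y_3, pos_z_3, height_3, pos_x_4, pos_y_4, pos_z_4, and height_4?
pos_x_1 = 1; pos_y_1 = 3; pos_z_1 = 2; depth_1 = 4; height_1 = 3; pos_x_2 = 7.5; pos_y_2 = 0.5; pos_z_2 = 7; width_2 = 5.5; depth_2 = 4.5; pos_x_3 = 13.5; pos_y_3 = 4.5; pos_z_3 = 12.5; height_3 = 3; pos_x_4 = 10; pos_y_4 = 8.5; pos_z_4 = 5.5; height_4 = 2.5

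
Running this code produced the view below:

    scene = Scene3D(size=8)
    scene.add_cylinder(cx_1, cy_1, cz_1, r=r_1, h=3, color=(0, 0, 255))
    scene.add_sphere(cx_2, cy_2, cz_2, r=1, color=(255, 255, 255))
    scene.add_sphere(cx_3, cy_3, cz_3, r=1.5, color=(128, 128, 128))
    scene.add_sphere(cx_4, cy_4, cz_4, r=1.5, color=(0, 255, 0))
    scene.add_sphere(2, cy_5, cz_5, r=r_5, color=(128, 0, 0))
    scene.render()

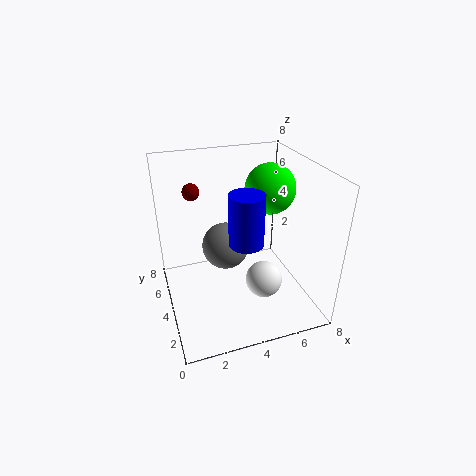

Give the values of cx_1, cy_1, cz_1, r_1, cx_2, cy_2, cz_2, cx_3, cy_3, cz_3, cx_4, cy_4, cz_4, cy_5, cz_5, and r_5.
cx_1 = 4.5
cy_1 = 4
cz_1 = 3.5
r_1 = 1
cx_2 = 5
cy_2 = 2.5
cz_2 = 2
cx_3 = 4
cy_3 = 6.5
cz_3 = 2
cx_4 = 6.5
cy_4 = 5.5
cz_4 = 6
cy_5 = 6.5
cz_5 = 6
r_5 = 0.5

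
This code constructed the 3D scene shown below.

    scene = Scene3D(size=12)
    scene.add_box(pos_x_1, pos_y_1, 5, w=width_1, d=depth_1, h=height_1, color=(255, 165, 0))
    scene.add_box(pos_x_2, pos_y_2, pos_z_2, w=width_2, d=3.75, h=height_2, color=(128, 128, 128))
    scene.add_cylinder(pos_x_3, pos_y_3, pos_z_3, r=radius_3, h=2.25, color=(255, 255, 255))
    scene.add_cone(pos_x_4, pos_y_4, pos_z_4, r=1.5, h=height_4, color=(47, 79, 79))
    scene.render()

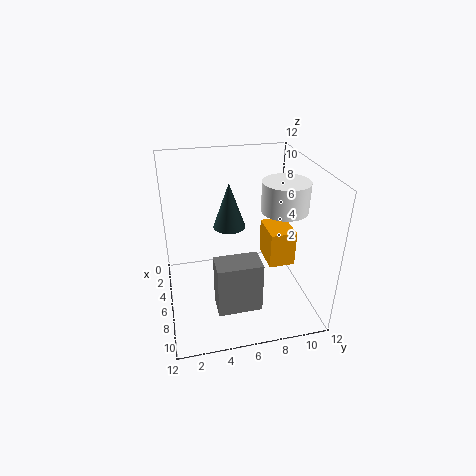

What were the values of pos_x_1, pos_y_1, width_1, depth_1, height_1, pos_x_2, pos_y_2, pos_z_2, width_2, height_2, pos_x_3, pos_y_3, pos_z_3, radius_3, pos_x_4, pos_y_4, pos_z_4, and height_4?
pos_x_1 = 6.5
pos_y_1 = 7.75
width_1 = 2.75
depth_1 = 2
height_1 = 2.75
pos_x_2 = 6.5
pos_y_2 = 3.75
pos_z_2 = 0.25
width_2 = 2.25
height_2 = 4.5
pos_x_3 = 8.25
pos_y_3 = 9
pos_z_3 = 9.25
radius_3 = 1.75
pos_x_4 = 2.5
pos_y_4 = 6
pos_z_4 = 5.25
height_4 = 4.25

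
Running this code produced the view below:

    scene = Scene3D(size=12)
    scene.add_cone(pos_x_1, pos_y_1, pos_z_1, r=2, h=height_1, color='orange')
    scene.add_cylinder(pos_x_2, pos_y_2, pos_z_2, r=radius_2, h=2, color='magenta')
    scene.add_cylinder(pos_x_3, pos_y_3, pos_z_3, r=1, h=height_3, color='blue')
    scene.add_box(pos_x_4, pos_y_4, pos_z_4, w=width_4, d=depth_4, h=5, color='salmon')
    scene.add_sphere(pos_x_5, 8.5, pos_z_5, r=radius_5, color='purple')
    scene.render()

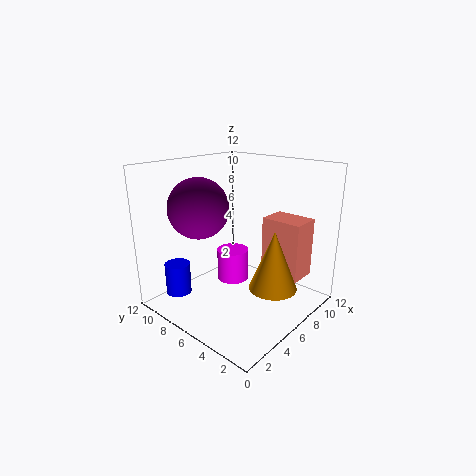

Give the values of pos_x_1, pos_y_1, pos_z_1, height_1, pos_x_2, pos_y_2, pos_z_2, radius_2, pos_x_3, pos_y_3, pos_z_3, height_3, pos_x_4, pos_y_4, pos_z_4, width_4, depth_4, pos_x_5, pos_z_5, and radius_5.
pos_x_1 = 7, pos_y_1 = 3, pos_z_1 = 2, height_1 = 5, pos_x_2 = 1.5, pos_y_2 = 2.5, pos_z_2 = 5.5, radius_2 = 1, pos_x_3 = 1.5, pos_y_3 = 8.5, pos_z_3 = 2, height_3 = 2.5, pos_x_4 = 8, pos_y_4 = 1.5, pos_z_4 = 2.5, width_4 = 2.5, depth_4 = 3.5, pos_x_5 = 4, pos_z_5 = 8.5, radius_5 = 2.5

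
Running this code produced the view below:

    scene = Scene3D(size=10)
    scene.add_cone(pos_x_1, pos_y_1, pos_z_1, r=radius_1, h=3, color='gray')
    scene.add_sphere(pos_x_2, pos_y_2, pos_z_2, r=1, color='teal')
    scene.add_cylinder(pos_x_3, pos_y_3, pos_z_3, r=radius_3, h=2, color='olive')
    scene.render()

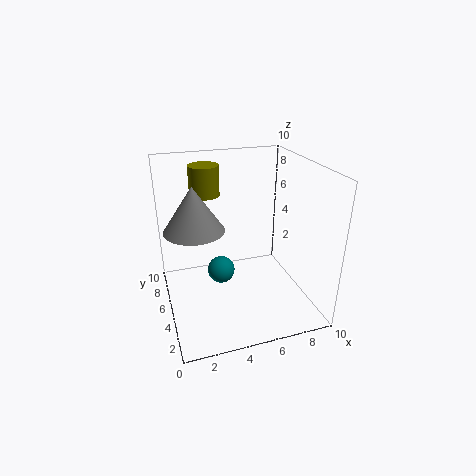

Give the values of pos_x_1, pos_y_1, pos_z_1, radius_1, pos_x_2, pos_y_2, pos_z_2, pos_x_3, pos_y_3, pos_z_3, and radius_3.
pos_x_1 = 2; pos_y_1 = 5; pos_z_1 = 6; radius_1 = 2; pos_x_2 = 4; pos_y_2 = 6; pos_z_2 = 2; pos_x_3 = 3; pos_y_3 = 6; pos_z_3 = 8; radius_3 = 1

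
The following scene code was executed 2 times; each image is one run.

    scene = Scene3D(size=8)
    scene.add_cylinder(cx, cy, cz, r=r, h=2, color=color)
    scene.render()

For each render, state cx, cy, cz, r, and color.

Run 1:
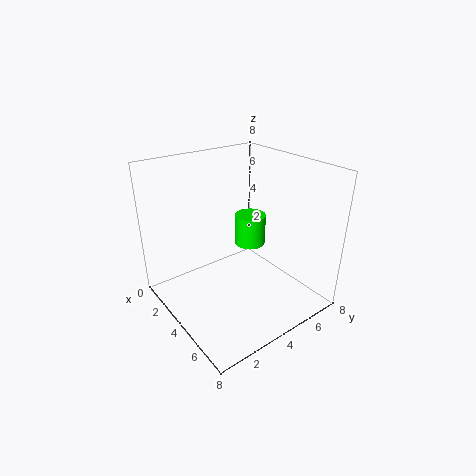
cx = 2; cy = 6.5; cz = 2; r = 1; color = 'lime'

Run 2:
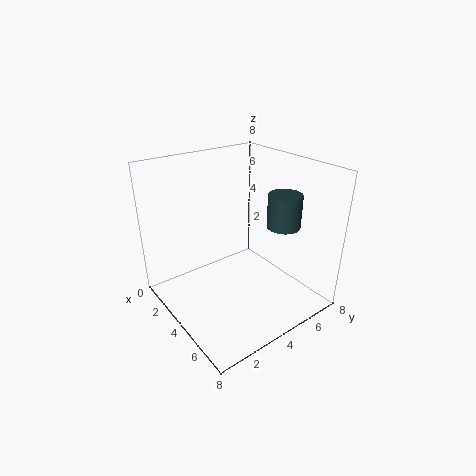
cx = 4.5; cy = 7; cz = 4; r = 1; color = 'darkslategray'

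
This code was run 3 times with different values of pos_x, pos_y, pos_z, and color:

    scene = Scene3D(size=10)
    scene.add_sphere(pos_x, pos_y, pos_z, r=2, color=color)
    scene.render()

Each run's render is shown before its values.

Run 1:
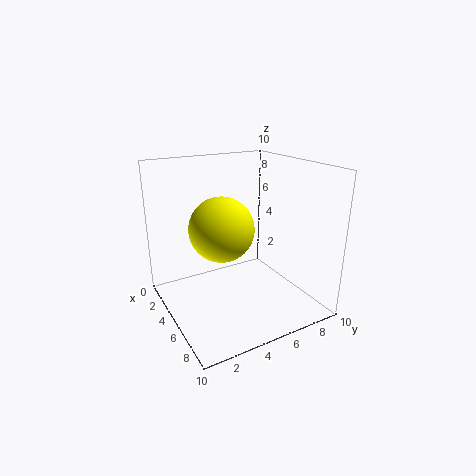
pos_x = 6.5, pos_y = 3, pos_z = 6.5, color = 'yellow'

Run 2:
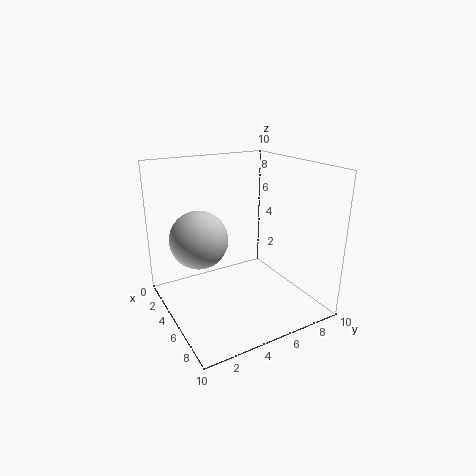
pos_x = 4, pos_y = 2.5, pos_z = 5, color = 'lightgray'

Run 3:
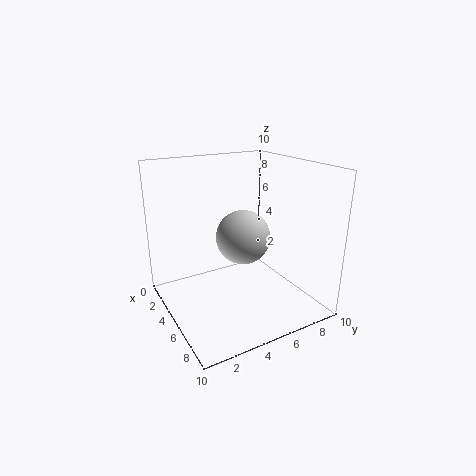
pos_x = 4, pos_y = 6, pos_z = 4.5, color = 'lightgray'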